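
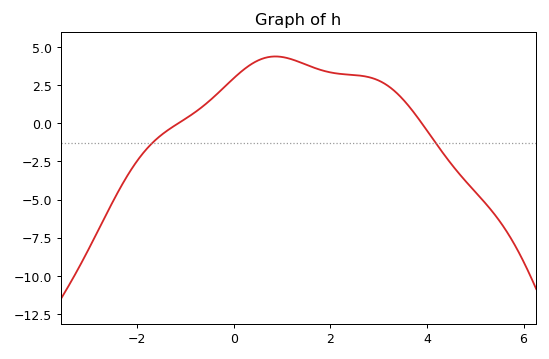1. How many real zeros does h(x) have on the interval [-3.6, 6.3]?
2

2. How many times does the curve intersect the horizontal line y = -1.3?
2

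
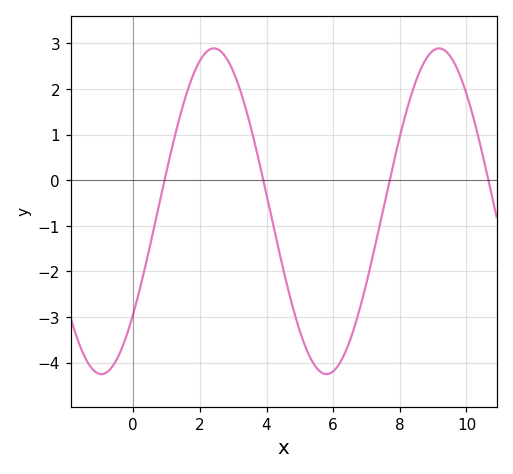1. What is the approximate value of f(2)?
2.6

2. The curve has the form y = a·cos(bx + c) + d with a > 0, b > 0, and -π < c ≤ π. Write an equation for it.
y = 3.57cos(0.93x - 2.3) - 0.68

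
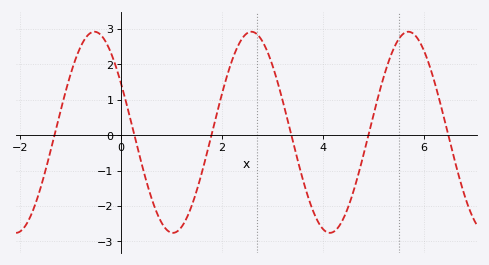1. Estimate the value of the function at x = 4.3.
-2.61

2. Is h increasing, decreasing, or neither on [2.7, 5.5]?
neither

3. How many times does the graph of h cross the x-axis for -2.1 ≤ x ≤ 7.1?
6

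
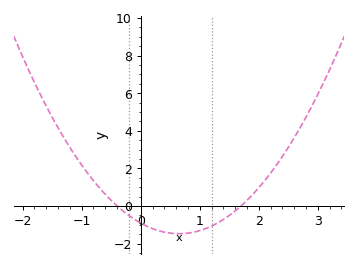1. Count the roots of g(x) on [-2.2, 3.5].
2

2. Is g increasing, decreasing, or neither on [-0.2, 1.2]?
neither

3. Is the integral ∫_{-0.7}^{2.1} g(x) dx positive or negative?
negative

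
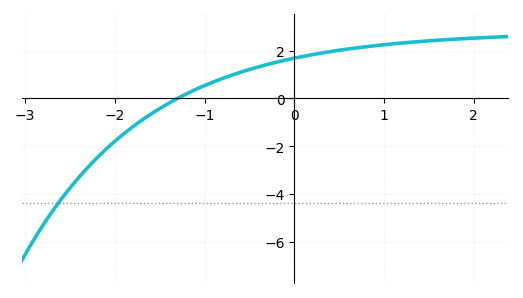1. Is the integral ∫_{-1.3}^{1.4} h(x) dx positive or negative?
positive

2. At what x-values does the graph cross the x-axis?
-1.3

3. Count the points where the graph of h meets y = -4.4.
1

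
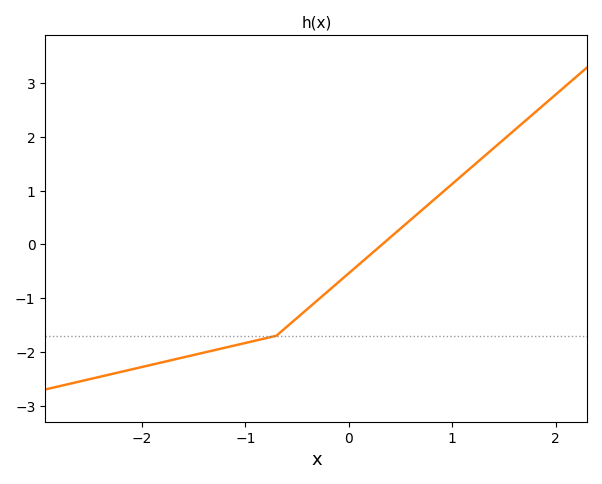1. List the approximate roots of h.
0.3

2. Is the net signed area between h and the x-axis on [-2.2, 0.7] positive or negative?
negative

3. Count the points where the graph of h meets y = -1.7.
1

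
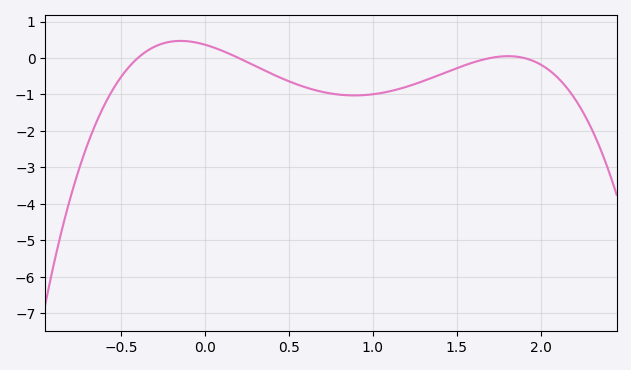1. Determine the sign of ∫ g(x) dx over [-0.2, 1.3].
negative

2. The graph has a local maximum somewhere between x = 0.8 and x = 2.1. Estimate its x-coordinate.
1.8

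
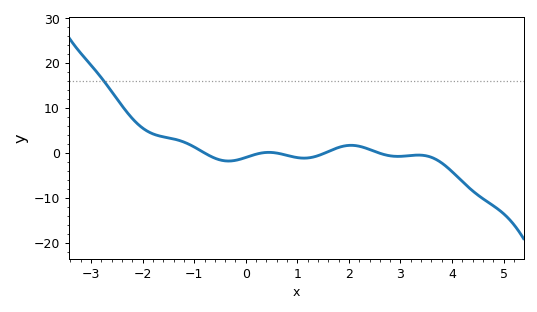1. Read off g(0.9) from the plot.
-0.839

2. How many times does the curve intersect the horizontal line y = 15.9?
1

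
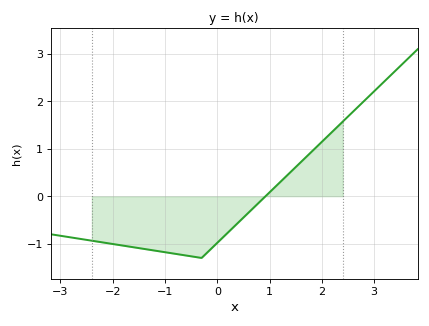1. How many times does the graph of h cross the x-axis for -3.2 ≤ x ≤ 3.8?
1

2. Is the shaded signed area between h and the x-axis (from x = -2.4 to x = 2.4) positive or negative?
negative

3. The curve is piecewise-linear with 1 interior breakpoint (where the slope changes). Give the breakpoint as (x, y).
(-0.3, -1.3)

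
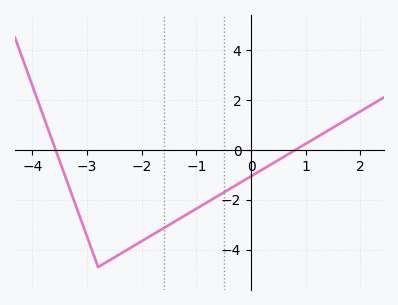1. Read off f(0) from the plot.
-1.06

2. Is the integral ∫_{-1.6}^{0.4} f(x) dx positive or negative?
negative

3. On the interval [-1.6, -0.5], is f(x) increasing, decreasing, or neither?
increasing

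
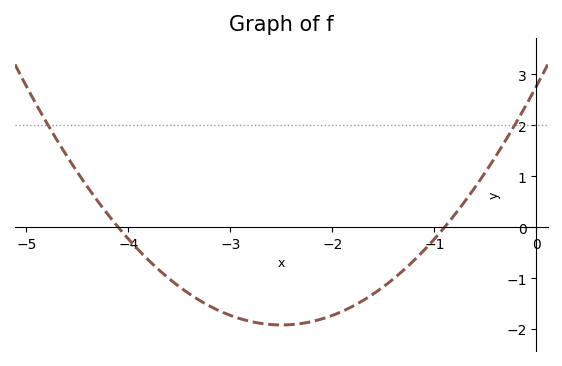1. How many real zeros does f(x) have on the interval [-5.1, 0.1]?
2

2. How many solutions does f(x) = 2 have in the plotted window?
2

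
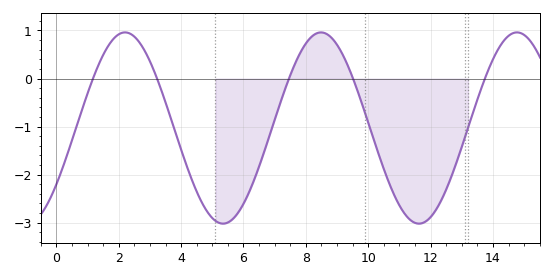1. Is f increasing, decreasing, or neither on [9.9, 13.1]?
neither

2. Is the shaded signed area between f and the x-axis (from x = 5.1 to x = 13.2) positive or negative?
negative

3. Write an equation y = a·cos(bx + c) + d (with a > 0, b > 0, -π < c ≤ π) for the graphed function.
y = 1.99cos(1x - 2.2) - 1.03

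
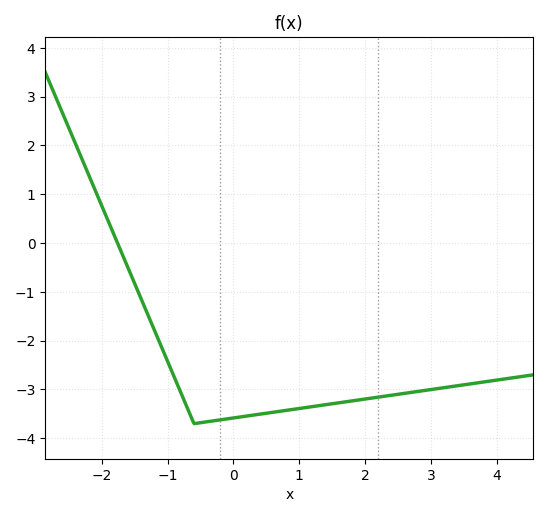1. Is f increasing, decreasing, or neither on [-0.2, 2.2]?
increasing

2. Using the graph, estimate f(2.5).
-3.1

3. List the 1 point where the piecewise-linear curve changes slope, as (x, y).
(-0.6, -3.7)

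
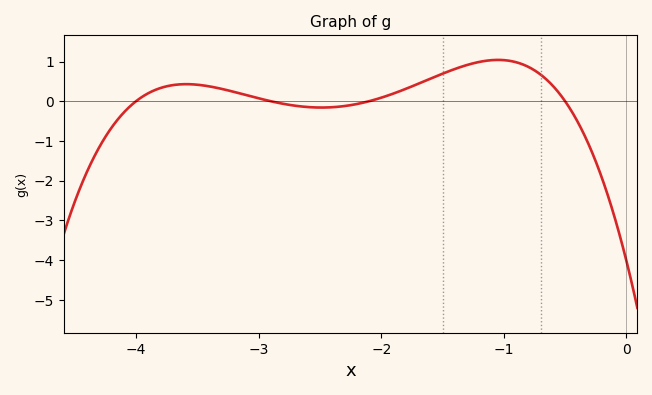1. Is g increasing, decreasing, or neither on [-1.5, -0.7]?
neither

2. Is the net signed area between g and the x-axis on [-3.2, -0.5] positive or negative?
positive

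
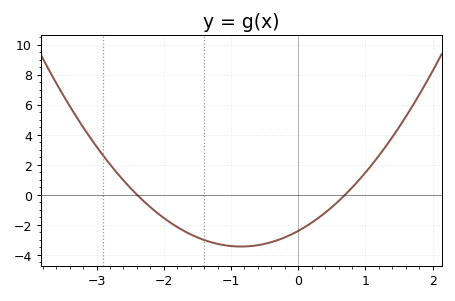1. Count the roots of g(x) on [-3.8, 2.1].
2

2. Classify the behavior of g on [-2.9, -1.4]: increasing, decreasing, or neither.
decreasing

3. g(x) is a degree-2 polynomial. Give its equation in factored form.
y = 1.44(x + 2.4)(x - 0.7)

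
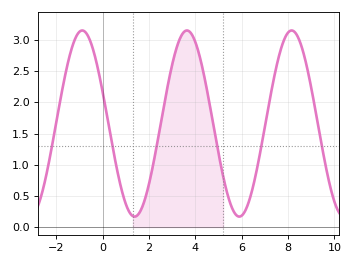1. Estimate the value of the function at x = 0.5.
1.15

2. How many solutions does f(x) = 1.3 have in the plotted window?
6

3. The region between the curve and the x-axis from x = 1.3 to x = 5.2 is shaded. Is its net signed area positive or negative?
positive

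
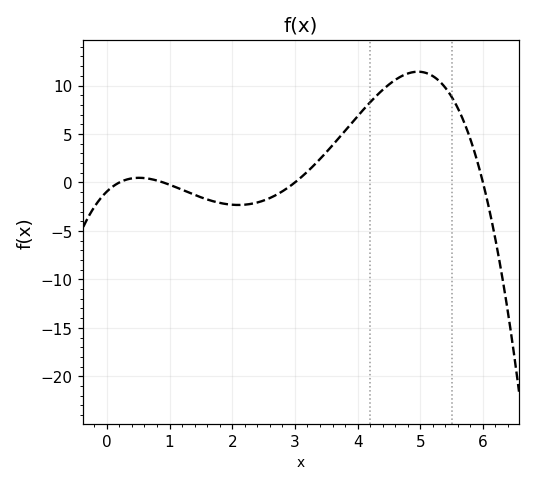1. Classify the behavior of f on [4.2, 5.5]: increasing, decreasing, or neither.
neither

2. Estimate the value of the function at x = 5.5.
8.84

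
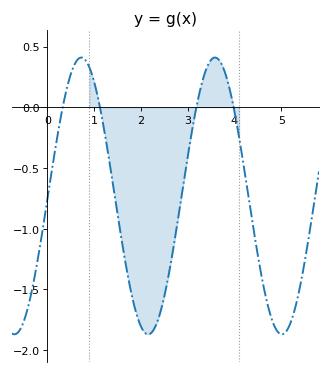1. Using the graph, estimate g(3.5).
0.4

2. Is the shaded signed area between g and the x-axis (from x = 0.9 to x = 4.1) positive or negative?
negative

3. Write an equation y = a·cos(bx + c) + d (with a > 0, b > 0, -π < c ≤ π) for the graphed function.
y = 1.14cos(2.2x - 1.6) - 0.73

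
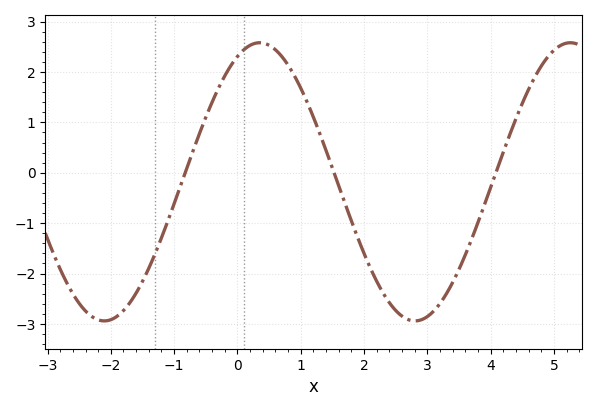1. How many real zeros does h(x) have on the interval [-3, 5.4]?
3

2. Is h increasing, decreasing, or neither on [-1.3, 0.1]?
increasing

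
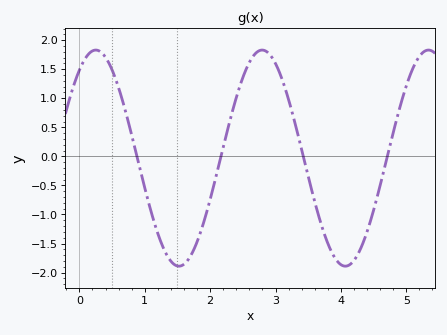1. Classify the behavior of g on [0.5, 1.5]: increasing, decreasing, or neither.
decreasing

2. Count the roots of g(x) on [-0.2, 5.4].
4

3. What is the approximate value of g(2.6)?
1.6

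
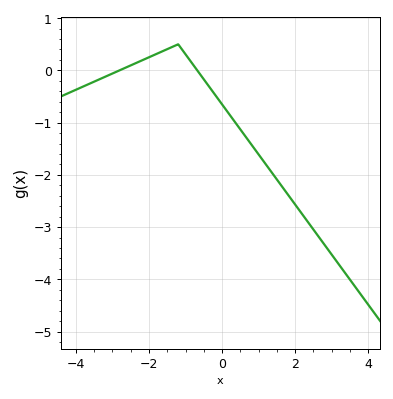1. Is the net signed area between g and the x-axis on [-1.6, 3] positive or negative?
negative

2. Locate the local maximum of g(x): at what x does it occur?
-1.2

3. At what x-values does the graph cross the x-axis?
-2.8, -0.6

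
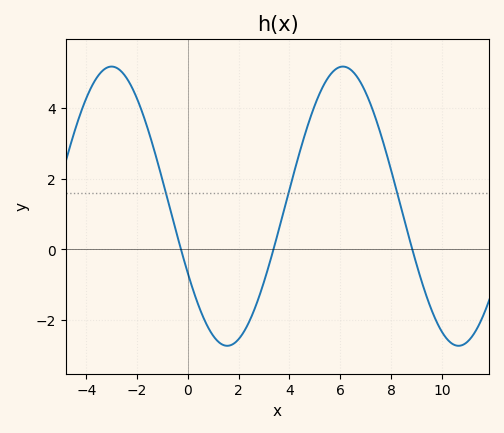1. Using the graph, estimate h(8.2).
1.71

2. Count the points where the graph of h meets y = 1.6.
3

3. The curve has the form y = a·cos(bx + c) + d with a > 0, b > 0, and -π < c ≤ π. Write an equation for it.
y = 3.94cos(0.69x + 2.07) + 1.22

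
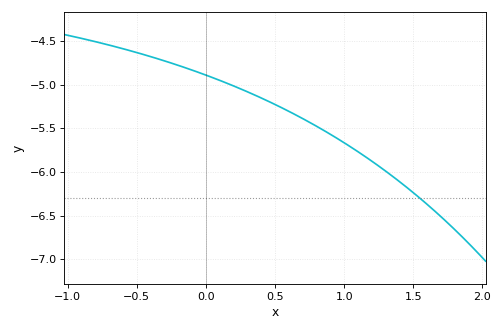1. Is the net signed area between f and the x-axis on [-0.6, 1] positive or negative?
negative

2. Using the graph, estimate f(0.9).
-5.57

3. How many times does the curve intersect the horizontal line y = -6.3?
1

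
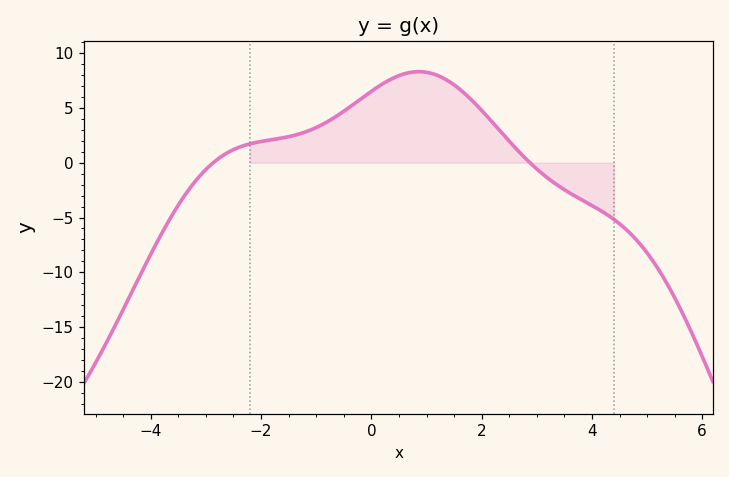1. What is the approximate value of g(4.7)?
-6.5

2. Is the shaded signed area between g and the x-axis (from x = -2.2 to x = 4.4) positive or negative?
positive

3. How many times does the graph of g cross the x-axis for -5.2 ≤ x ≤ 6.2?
2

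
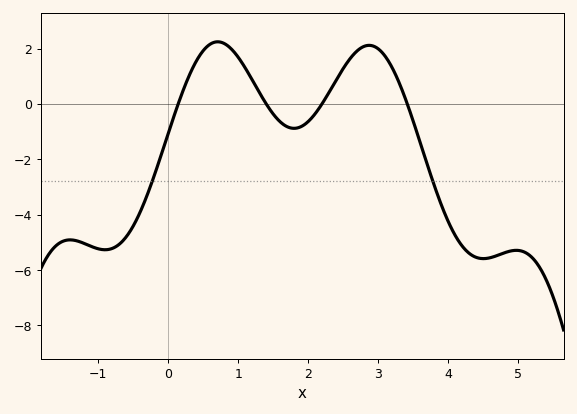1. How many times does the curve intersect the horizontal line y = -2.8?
2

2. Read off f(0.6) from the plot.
2.2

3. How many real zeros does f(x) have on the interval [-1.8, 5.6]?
4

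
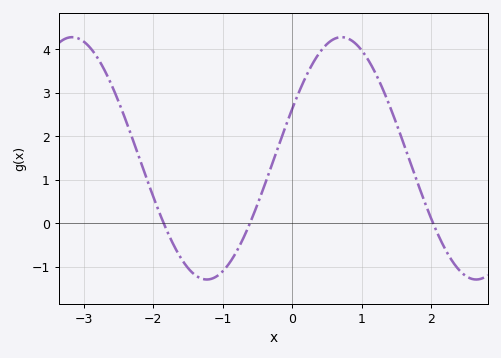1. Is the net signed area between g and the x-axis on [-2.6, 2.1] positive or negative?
positive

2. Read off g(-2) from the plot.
0.6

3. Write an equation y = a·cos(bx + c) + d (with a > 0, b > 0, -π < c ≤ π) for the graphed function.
y = 2.78cos(1.6x - 1.1) + 1.49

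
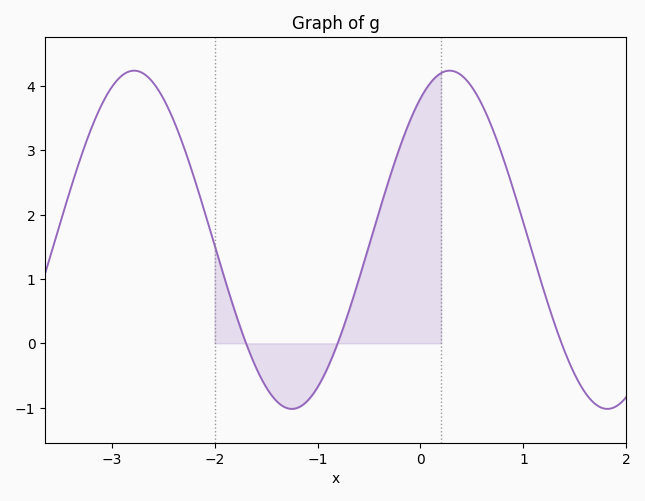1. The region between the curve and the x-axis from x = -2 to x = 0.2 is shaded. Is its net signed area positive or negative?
positive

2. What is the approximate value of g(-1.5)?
-0.68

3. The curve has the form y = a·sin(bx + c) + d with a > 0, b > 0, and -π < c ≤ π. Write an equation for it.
y = 2.63sin(2.05x + 0.99) + 1.61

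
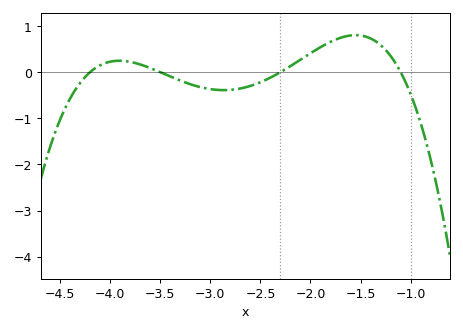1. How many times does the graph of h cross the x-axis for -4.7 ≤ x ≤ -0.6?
4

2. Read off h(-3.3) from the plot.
-0.182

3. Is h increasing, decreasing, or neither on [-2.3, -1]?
neither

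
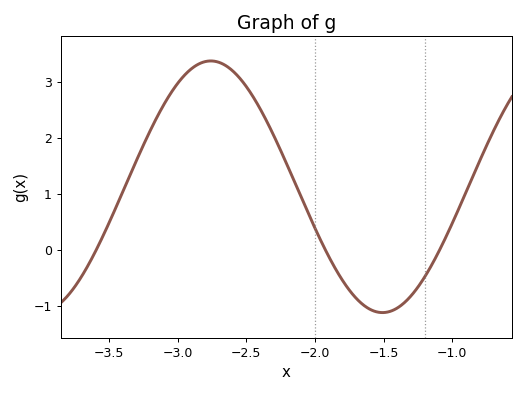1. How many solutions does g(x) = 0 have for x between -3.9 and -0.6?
3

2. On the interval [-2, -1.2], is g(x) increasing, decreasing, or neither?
neither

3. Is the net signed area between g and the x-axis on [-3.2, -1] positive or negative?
positive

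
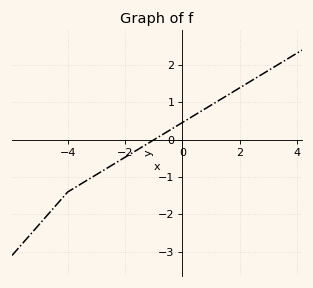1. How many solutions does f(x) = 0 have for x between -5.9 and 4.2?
1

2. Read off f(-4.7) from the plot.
-2.01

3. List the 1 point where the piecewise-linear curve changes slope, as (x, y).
(-4, -1.4)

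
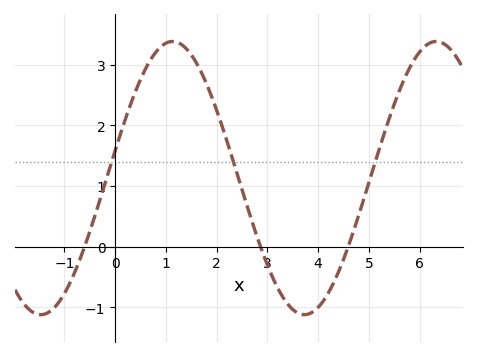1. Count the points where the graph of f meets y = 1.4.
3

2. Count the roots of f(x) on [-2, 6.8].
3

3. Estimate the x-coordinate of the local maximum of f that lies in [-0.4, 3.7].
1.2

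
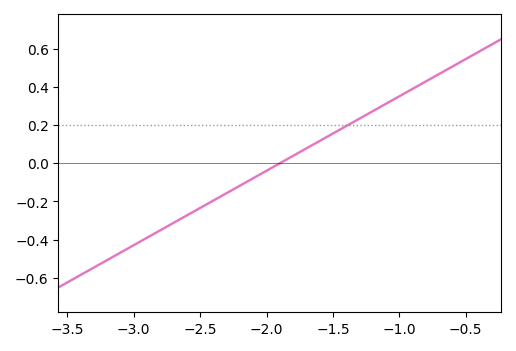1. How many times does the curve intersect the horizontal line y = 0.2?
1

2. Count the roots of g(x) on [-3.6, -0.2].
1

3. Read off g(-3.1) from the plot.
-0.46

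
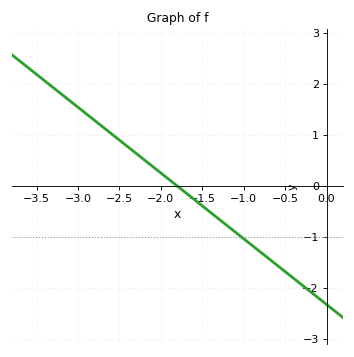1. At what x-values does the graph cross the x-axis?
-1.8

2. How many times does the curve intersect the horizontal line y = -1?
1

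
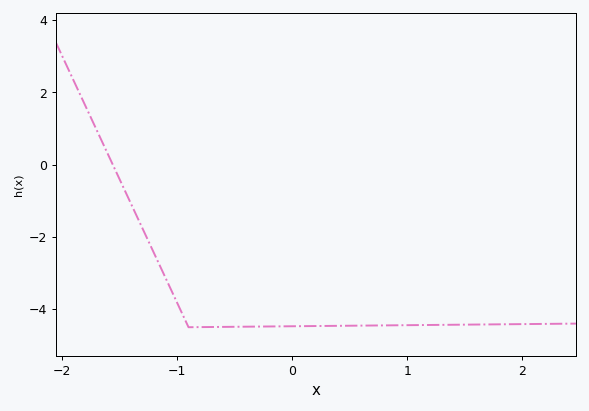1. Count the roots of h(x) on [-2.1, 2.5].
1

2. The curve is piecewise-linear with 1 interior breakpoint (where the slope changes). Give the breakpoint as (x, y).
(-0.9, -4.5)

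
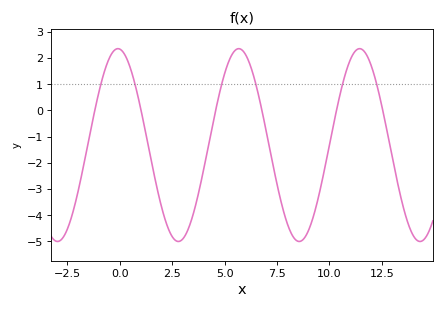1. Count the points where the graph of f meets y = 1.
6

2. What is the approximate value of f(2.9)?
-5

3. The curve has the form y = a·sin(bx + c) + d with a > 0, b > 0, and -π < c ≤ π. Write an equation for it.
y = 3.68sin(1.1x + 1.7) - 1.32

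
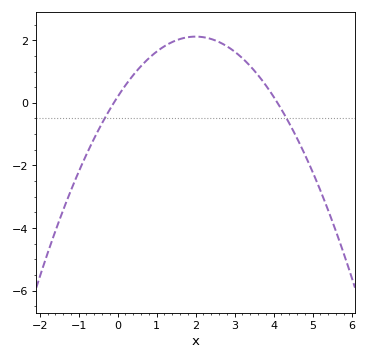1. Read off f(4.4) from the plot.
-0.6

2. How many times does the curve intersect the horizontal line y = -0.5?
2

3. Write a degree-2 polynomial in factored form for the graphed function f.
y = -0.48(x + 0.1)(x - 4.1)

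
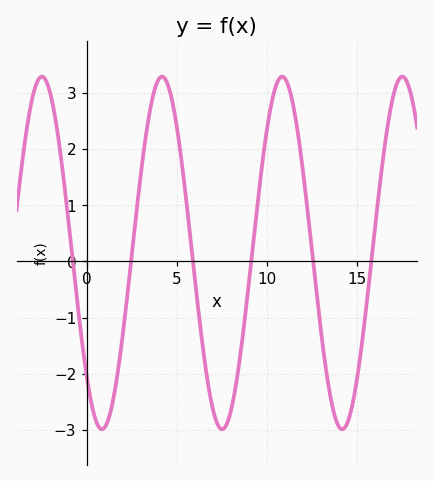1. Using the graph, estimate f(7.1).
-2.8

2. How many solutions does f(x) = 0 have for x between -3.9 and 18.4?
6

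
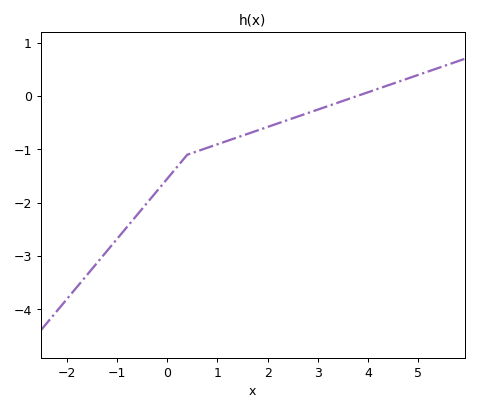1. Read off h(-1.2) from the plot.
-2.91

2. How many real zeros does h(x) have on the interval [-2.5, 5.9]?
1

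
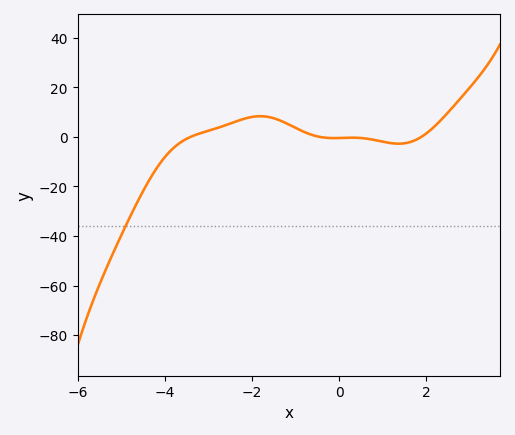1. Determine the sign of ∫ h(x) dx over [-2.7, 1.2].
positive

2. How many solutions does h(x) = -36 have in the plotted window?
1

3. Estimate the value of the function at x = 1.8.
-0.832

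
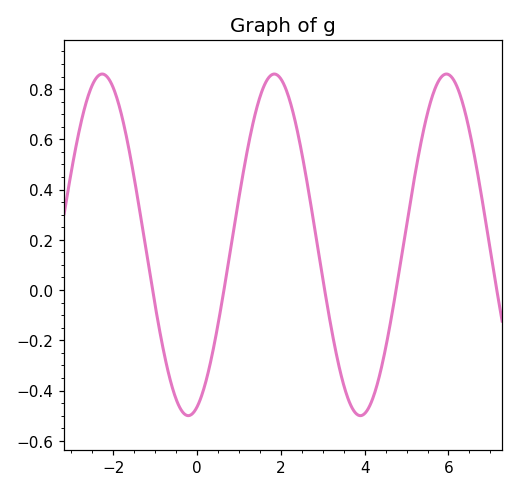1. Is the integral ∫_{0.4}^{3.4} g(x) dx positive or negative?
positive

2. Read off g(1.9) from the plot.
0.858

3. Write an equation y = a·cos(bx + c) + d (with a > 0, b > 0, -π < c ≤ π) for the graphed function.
y = 0.68cos(1.53x - 2.82) + 0.18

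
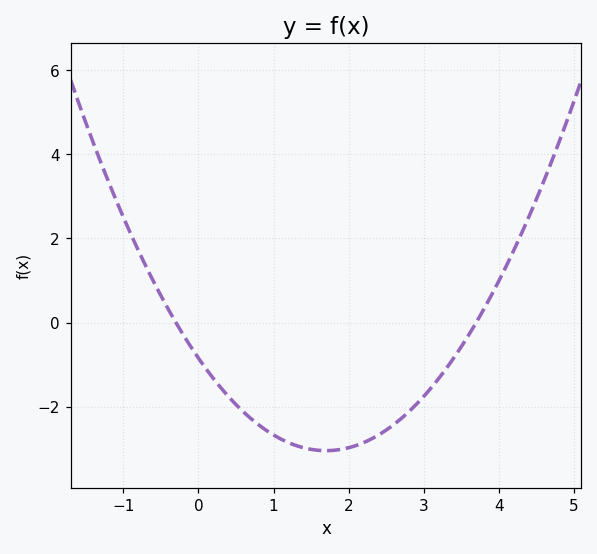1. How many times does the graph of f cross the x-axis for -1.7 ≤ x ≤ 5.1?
2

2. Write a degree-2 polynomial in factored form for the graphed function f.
y = 0.76(x + 0.3)(x - 3.7)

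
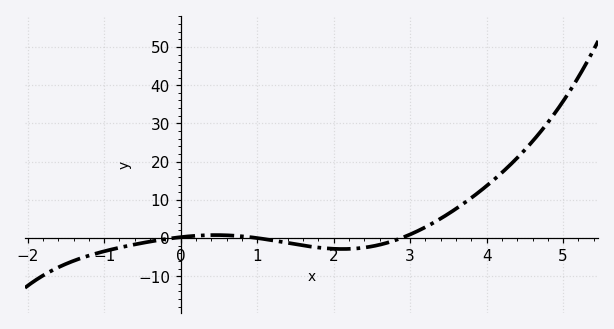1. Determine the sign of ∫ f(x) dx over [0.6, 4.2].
positive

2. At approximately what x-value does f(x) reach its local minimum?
2.12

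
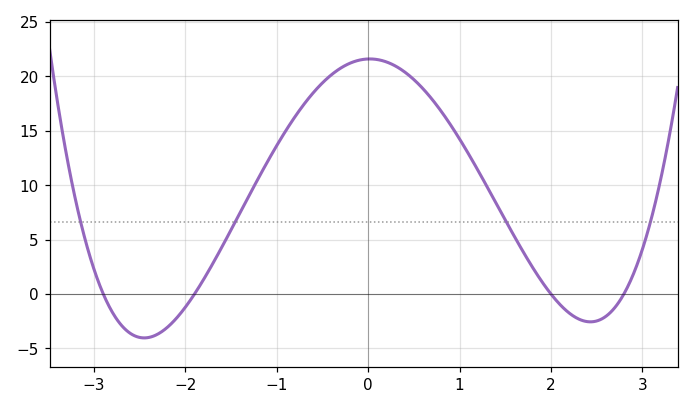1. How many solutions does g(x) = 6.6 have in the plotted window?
4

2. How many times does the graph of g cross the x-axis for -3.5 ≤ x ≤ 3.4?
4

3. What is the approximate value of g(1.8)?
2.43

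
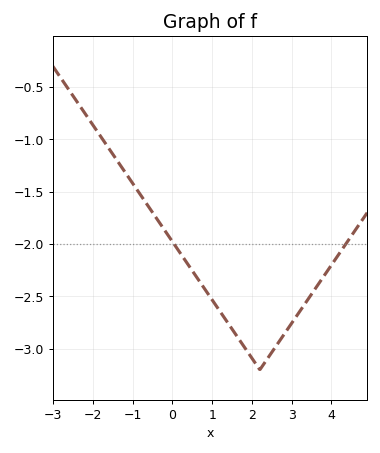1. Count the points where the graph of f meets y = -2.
2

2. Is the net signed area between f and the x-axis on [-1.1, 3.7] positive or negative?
negative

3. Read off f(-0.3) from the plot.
-1.8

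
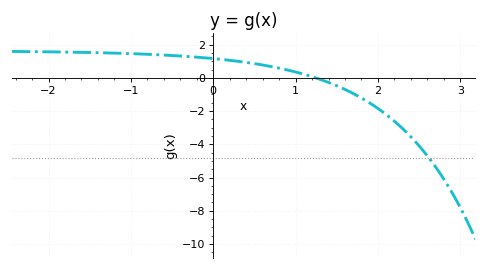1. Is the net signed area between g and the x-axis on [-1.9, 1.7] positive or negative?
positive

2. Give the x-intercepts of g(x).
1.24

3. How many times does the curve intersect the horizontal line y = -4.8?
1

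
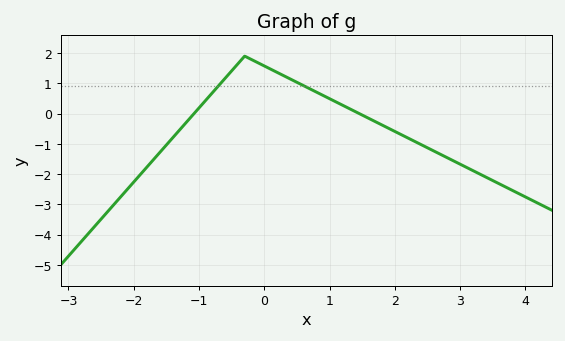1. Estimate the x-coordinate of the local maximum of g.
-0.301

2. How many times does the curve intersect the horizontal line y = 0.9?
2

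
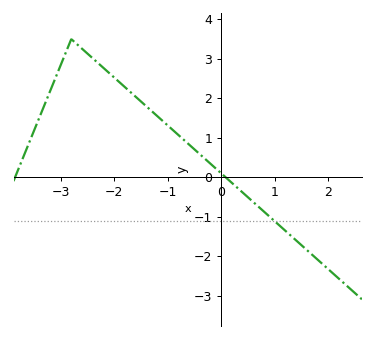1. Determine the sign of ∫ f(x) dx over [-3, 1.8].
positive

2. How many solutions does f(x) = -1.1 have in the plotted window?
1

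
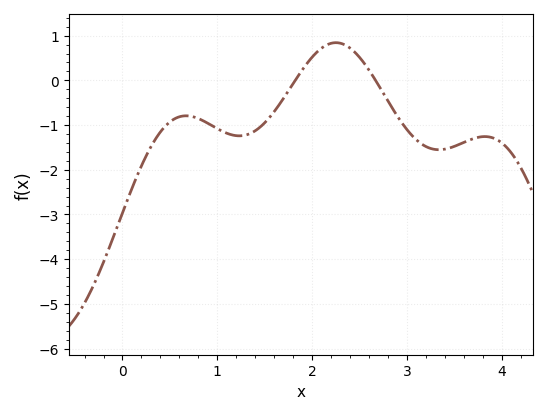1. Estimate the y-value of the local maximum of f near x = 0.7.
-0.793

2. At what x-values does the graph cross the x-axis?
1.82, 2.67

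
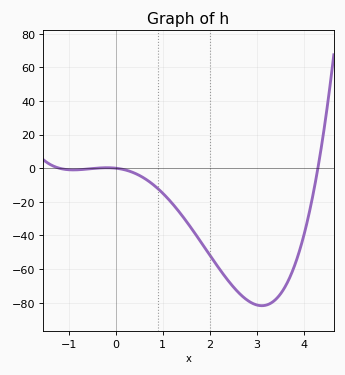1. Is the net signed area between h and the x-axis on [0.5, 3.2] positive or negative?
negative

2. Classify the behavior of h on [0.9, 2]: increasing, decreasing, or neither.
decreasing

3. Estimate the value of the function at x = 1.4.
-27.7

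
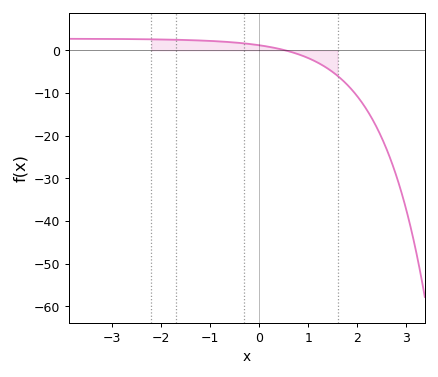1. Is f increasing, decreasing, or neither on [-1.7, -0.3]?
decreasing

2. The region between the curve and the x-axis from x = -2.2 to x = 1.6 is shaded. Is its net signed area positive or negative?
positive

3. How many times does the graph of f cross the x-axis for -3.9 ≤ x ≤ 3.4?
1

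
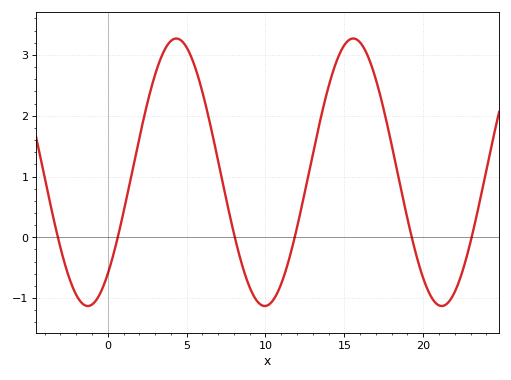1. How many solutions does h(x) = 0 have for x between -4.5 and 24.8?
6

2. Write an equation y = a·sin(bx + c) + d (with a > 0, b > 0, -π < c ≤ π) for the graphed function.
y = 2.2sin(0.56x - 0.862) + 1.07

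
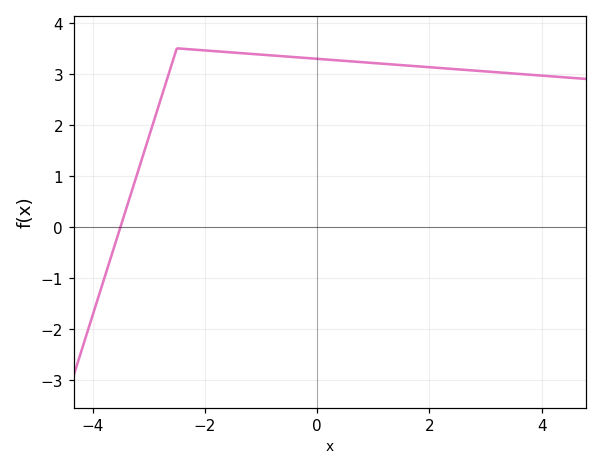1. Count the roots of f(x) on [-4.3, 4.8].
1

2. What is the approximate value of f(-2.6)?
3.2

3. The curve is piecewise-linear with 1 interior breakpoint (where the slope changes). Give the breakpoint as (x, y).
(-2.5, 3.5)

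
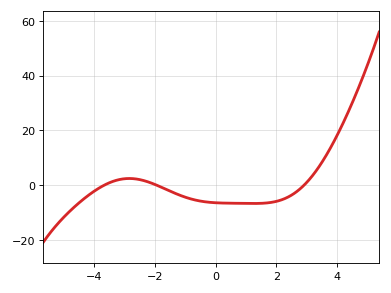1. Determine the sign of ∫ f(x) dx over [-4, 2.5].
negative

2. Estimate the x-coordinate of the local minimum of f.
1.2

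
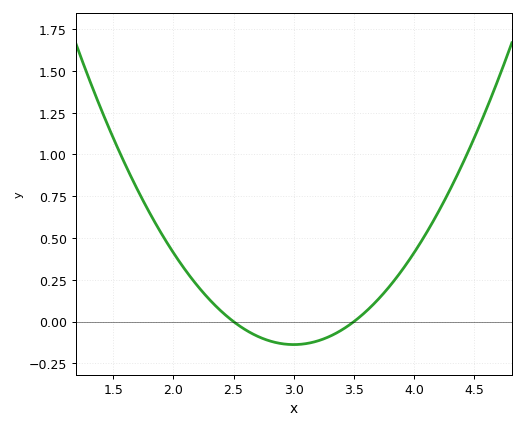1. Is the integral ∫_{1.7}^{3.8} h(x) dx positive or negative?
positive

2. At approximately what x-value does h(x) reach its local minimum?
3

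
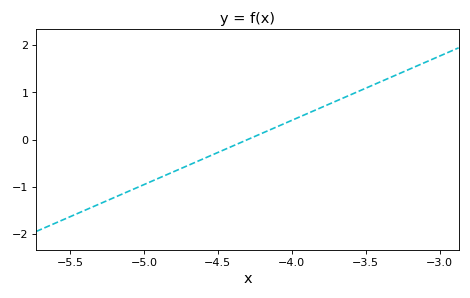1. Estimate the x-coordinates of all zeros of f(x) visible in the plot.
-4.3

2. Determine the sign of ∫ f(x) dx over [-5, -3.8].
negative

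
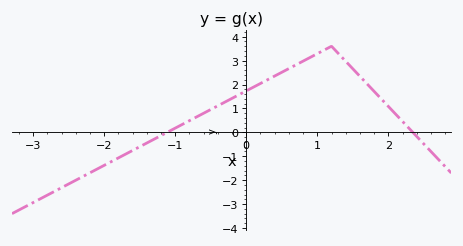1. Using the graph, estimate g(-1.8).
-1.07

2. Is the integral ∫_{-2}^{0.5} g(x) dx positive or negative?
positive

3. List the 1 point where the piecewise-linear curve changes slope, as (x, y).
(1.2, 3.6)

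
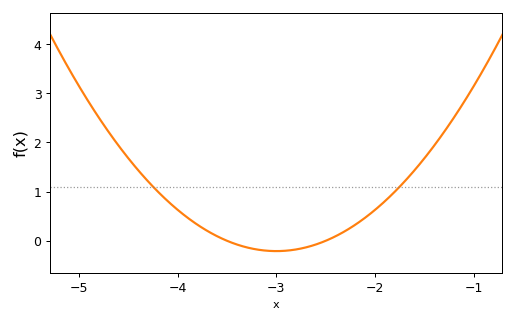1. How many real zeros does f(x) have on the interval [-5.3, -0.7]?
2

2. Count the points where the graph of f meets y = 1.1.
2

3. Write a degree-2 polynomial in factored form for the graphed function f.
y = 0.84(x + 3.5)(x + 2.5)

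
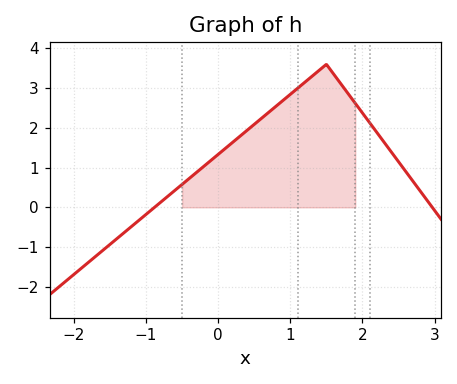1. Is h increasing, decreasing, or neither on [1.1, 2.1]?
neither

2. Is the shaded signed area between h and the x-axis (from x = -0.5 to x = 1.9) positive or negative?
positive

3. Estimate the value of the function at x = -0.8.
0.124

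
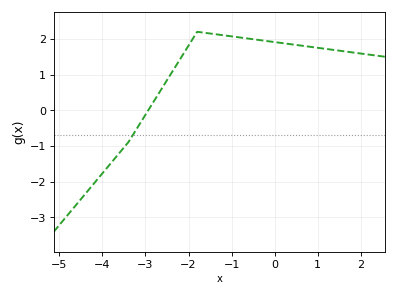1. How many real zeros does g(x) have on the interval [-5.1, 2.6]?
1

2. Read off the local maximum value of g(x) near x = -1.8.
2.2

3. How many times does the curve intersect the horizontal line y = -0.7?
1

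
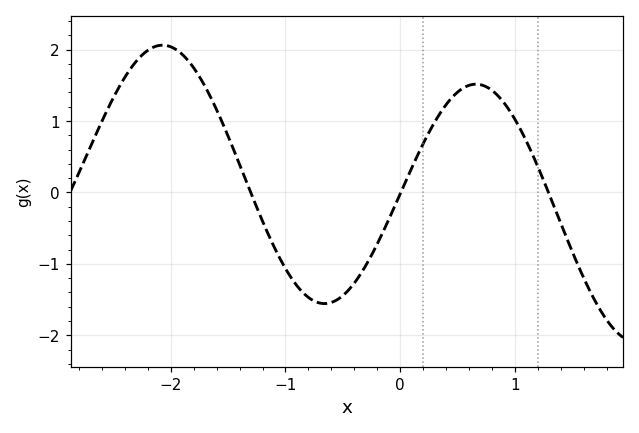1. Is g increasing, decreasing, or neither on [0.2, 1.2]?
neither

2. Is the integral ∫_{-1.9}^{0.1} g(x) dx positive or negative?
negative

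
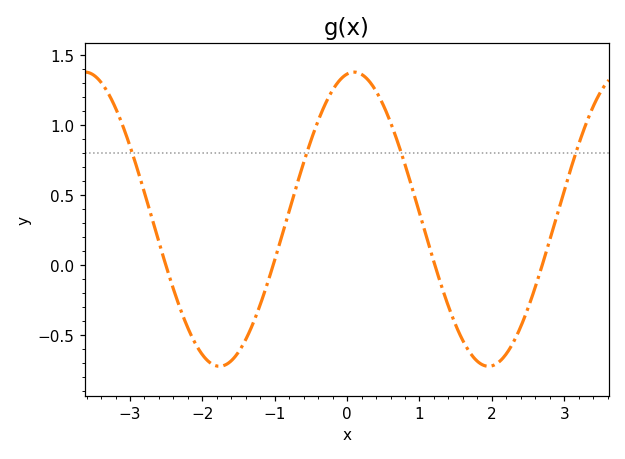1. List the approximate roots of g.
-2.5, -1, 1.2, 2.7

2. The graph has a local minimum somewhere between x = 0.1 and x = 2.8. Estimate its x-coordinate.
2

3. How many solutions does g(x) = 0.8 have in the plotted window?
4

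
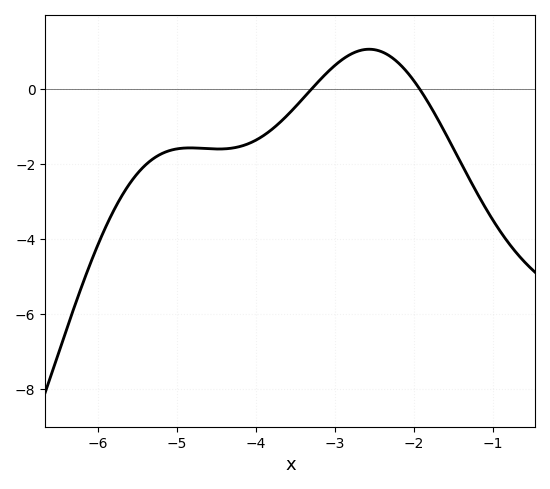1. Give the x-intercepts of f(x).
-3.3, -1.92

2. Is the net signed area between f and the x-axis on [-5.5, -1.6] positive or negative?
negative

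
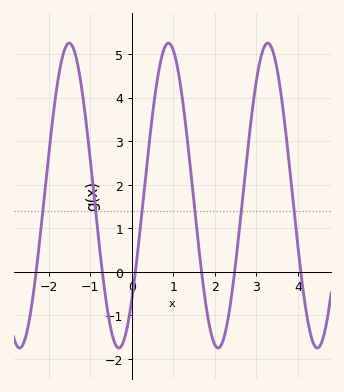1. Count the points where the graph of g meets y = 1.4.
6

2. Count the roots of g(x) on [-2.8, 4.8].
6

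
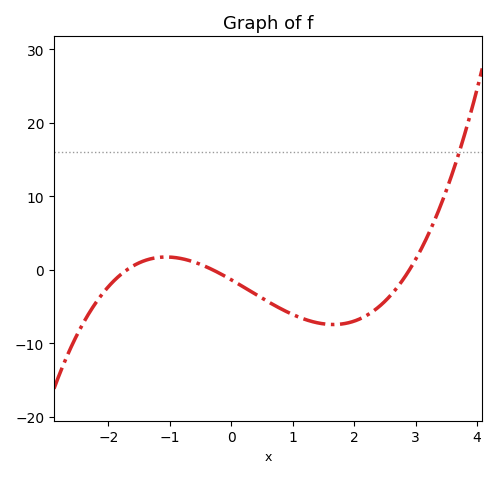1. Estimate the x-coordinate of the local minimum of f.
1.7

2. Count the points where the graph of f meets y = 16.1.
1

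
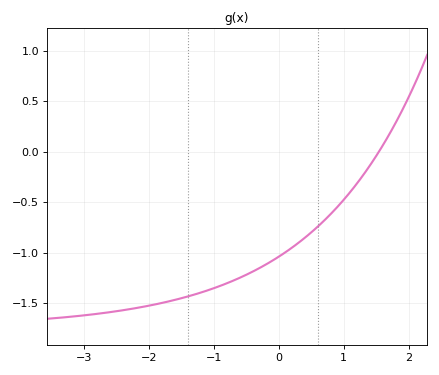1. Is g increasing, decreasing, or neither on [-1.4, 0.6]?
increasing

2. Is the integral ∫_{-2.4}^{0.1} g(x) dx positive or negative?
negative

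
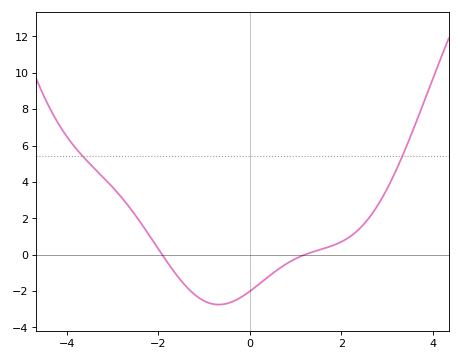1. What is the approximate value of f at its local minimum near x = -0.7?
-2.75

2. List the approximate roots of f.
-1.92, 1.21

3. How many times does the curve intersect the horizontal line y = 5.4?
2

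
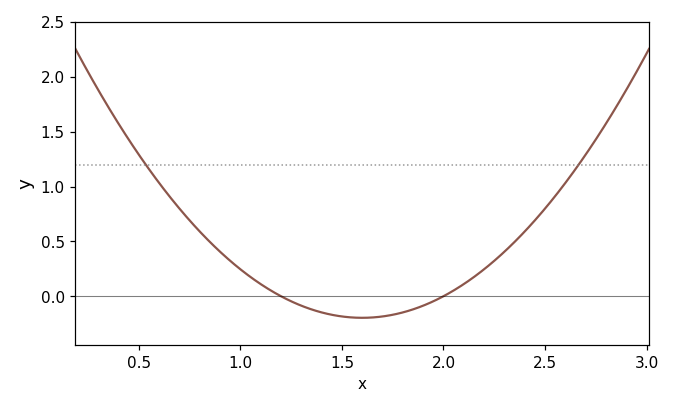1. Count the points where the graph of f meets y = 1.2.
2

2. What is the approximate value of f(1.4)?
-0.15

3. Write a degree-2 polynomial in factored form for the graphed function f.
y = 1.23(x - 1.2)(x - 2)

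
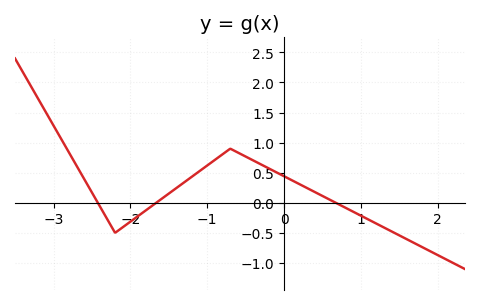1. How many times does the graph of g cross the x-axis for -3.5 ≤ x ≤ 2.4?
3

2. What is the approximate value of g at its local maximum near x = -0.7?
0.9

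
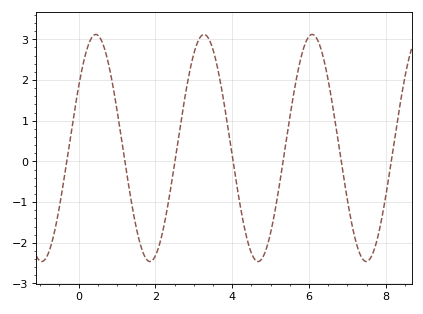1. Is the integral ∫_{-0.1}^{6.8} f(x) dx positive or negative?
positive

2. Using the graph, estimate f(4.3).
-1.5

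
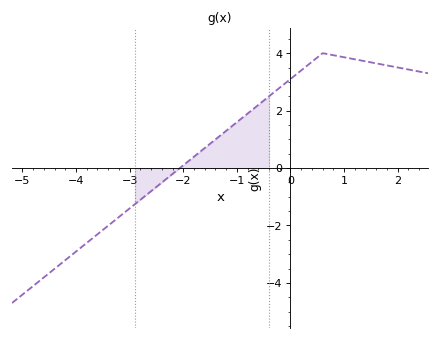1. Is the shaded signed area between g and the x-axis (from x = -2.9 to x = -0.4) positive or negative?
positive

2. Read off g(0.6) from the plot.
4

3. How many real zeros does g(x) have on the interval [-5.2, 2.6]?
1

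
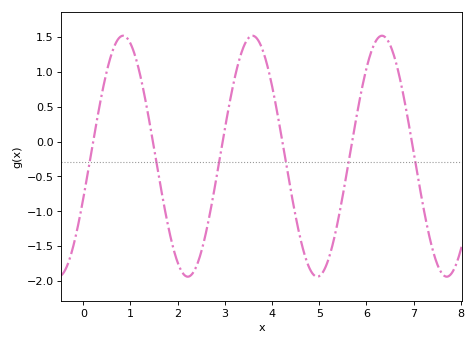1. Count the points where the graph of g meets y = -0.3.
6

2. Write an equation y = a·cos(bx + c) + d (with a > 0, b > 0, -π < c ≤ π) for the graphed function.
y = 1.73cos(2.3x - 1.9) - 0.21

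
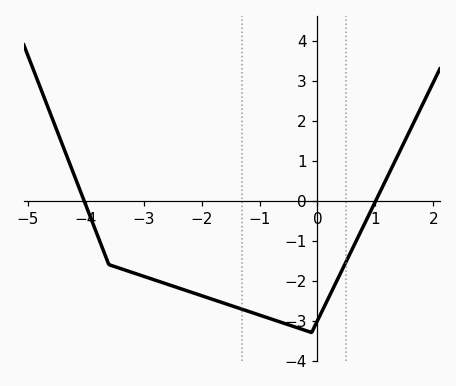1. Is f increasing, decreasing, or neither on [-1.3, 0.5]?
neither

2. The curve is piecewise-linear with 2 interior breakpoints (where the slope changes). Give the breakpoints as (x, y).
(-3.6, -1.6); (-0.1, -3.3)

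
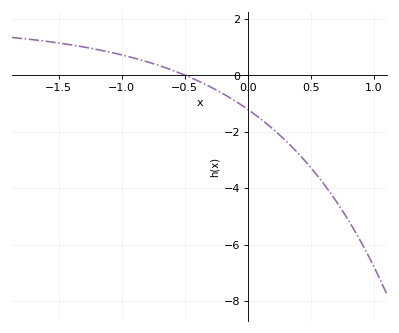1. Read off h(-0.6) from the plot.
0.183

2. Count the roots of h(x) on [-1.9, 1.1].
1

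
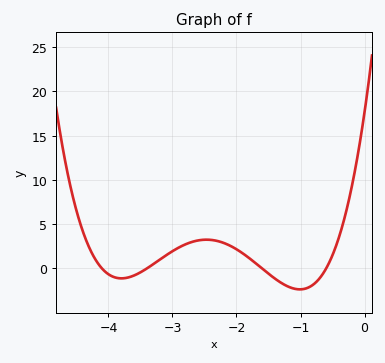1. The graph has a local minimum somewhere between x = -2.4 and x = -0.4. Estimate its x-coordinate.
-1.01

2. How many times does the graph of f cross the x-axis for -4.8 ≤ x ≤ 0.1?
4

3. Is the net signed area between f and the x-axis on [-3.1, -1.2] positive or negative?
positive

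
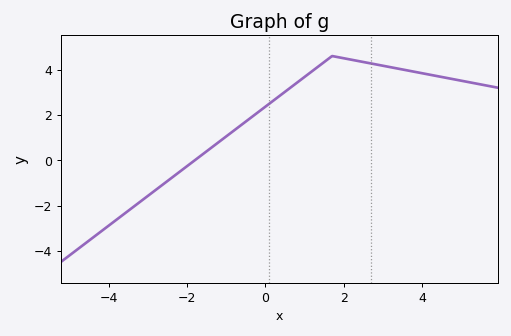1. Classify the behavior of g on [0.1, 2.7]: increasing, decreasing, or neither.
neither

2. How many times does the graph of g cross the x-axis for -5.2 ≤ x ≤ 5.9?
1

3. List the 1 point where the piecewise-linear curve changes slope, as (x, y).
(1.7, 4.6)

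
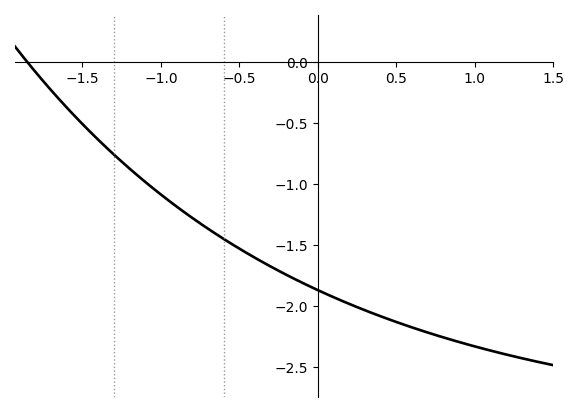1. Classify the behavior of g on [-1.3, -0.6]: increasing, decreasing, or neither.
decreasing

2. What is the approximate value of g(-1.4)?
-0.65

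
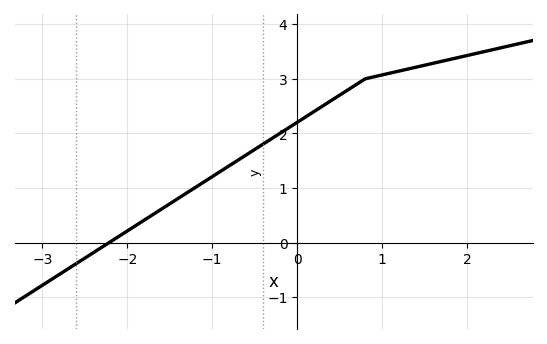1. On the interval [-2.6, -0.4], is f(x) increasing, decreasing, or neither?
increasing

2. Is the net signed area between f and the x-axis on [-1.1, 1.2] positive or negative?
positive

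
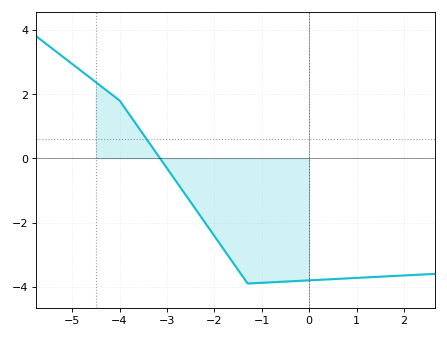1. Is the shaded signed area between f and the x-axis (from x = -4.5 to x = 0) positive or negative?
negative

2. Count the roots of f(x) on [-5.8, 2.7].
1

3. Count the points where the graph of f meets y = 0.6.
1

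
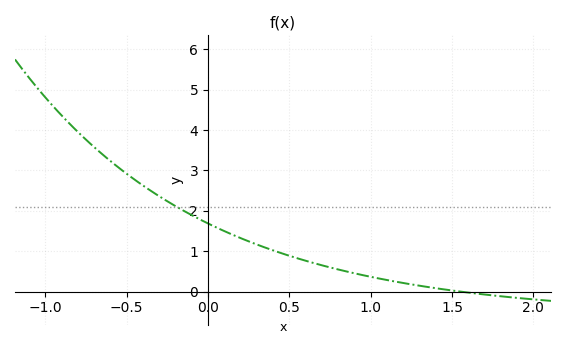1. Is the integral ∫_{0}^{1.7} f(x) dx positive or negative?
positive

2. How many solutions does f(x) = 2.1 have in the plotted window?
1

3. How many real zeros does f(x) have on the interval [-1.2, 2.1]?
1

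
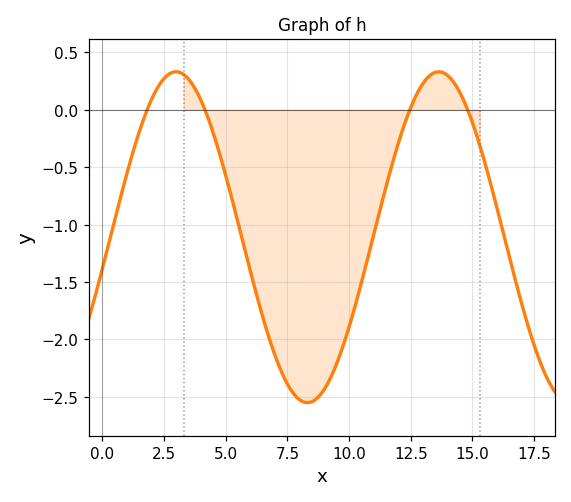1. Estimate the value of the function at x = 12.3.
-0.1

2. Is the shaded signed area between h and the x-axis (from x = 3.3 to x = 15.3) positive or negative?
negative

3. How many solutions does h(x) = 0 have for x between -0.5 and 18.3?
4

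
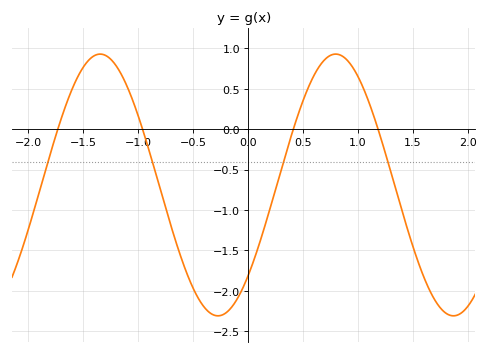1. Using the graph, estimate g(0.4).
-0.05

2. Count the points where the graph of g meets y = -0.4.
4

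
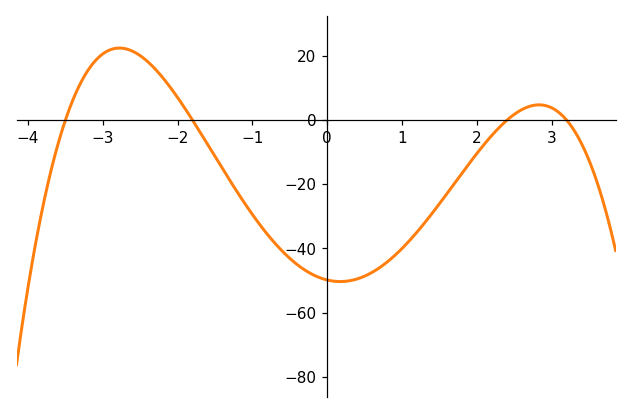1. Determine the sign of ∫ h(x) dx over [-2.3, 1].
negative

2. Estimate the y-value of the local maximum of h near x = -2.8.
22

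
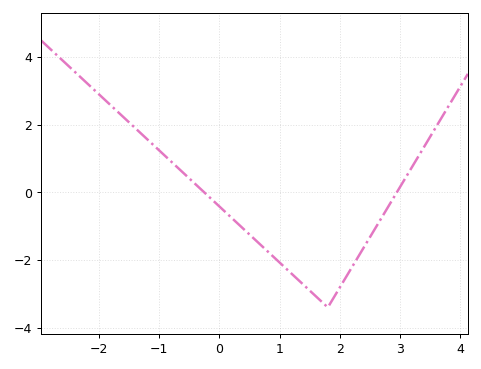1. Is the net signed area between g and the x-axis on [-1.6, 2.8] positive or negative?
negative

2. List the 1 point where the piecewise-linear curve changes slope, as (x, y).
(1.8, -3.4)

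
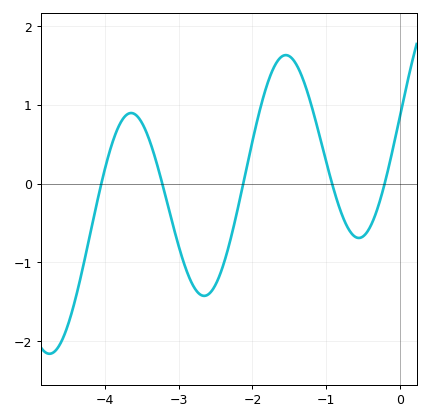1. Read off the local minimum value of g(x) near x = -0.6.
-0.689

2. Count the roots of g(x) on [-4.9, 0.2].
5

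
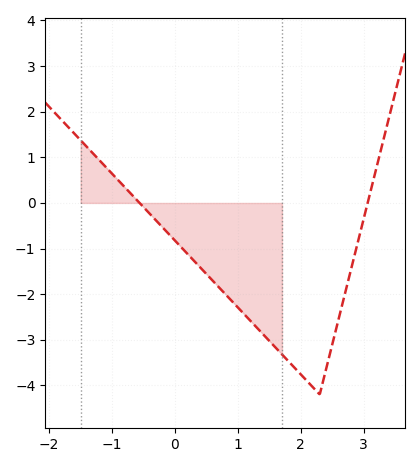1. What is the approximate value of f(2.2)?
-4.05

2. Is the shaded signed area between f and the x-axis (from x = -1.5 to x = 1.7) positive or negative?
negative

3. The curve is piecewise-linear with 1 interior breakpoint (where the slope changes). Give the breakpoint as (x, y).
(2.3, -4.2)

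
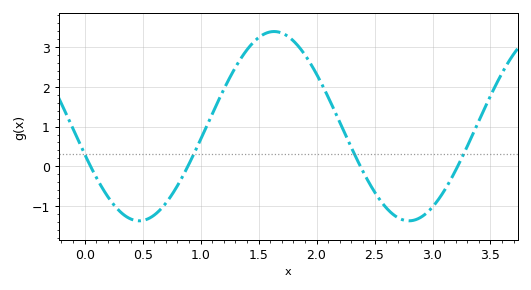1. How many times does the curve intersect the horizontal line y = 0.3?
4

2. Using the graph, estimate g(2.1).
1.7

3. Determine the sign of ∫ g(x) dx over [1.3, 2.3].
positive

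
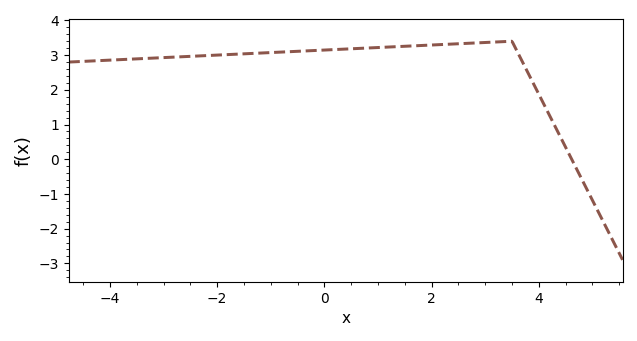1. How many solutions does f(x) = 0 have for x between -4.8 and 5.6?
1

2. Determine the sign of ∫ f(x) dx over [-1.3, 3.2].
positive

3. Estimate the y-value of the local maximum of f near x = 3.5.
3.4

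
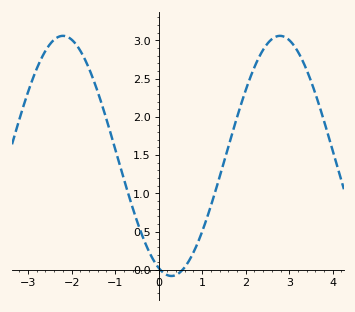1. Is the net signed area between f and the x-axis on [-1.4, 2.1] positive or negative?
positive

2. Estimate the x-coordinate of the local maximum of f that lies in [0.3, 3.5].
2.8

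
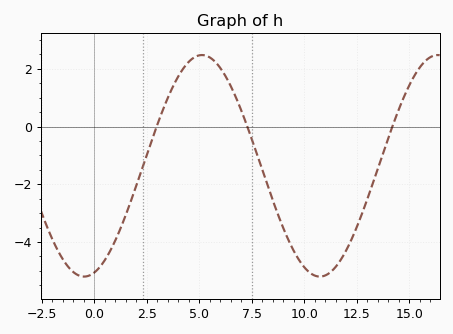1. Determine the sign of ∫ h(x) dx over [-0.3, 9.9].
negative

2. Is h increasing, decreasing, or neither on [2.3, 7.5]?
neither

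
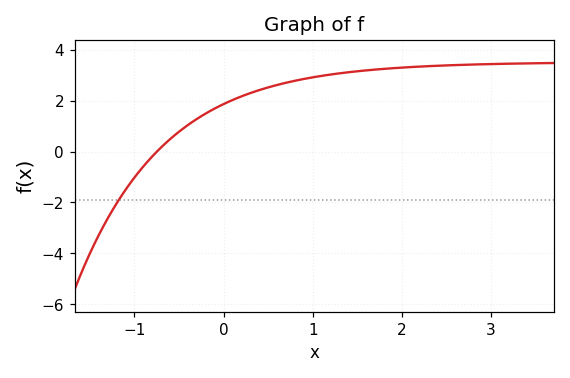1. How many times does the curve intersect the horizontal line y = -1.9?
1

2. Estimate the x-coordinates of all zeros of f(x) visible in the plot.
-0.7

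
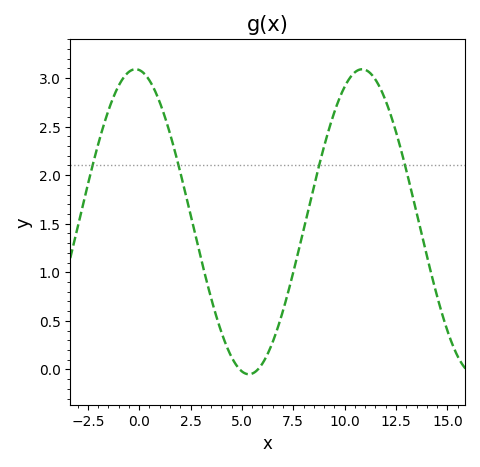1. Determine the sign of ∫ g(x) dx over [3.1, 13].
positive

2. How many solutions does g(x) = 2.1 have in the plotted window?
4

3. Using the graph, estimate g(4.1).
0.325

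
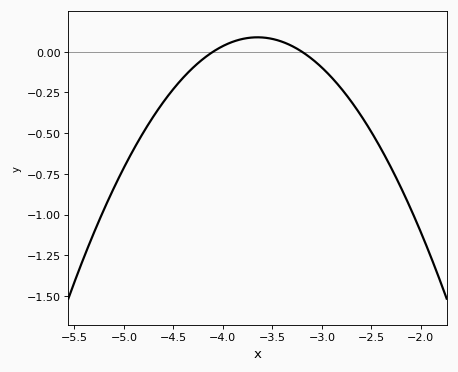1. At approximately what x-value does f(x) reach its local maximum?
-3.6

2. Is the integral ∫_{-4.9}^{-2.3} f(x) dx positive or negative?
negative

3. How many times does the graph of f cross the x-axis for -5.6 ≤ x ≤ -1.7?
2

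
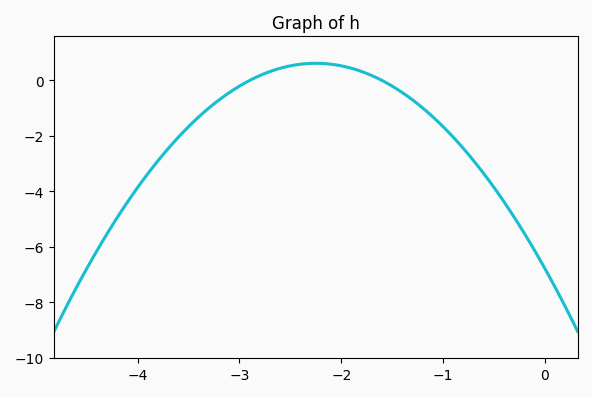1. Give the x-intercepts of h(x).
-2.9, -1.6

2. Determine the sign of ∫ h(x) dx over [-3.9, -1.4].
negative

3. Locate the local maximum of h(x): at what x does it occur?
-2.25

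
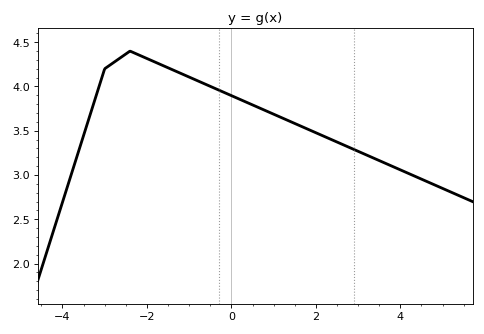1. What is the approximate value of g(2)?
3.5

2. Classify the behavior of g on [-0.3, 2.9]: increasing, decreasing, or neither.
decreasing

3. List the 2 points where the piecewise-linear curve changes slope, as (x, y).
(-3, 4.2); (-2.4, 4.4)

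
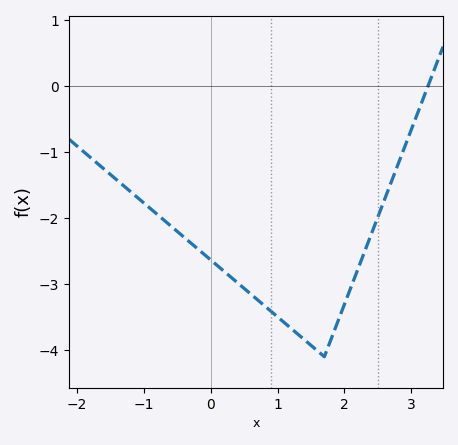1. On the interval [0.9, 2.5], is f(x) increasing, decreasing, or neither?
neither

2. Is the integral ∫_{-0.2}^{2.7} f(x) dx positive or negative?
negative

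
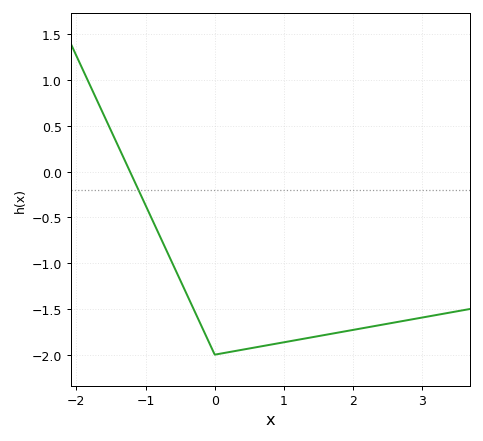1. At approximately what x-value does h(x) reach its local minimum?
0.001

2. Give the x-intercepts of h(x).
-1.22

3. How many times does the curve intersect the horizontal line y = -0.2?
1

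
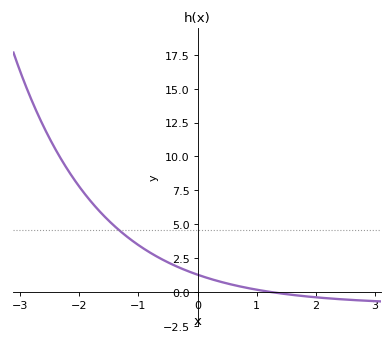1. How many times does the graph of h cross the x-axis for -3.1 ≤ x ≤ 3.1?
1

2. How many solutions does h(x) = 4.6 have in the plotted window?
1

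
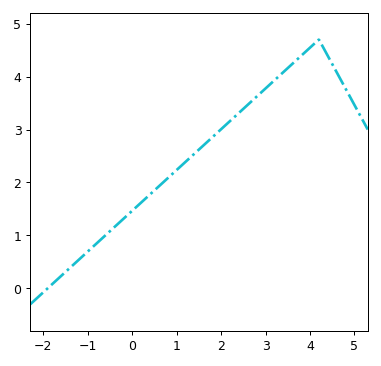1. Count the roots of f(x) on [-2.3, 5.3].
1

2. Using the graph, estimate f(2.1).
3.08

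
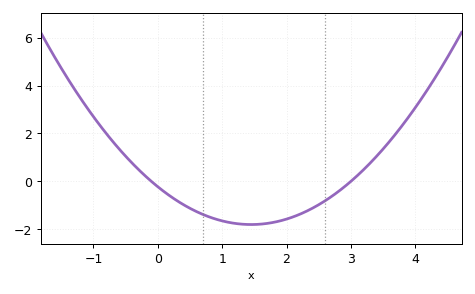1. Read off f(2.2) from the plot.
-1.38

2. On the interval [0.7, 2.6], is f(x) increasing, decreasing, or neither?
neither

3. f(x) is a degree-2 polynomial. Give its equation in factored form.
y = 0.75(x + 0.1)(x - 3)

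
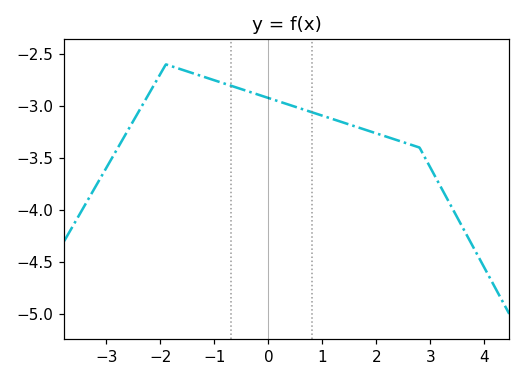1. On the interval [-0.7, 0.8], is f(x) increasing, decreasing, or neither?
decreasing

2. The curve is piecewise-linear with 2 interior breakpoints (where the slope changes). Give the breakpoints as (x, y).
(-1.9, -2.6); (2.8, -3.4)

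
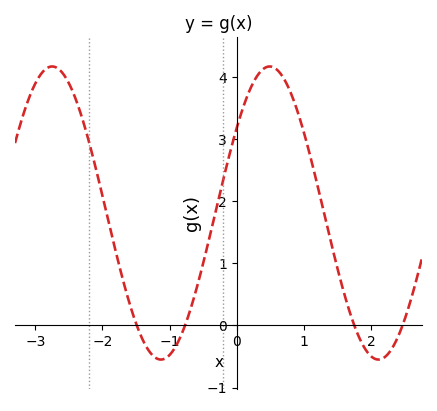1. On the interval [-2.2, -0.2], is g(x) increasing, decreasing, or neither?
neither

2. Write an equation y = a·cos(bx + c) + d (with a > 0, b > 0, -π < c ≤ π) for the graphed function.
y = 2.36cos(1.94x - 0.952) + 1.81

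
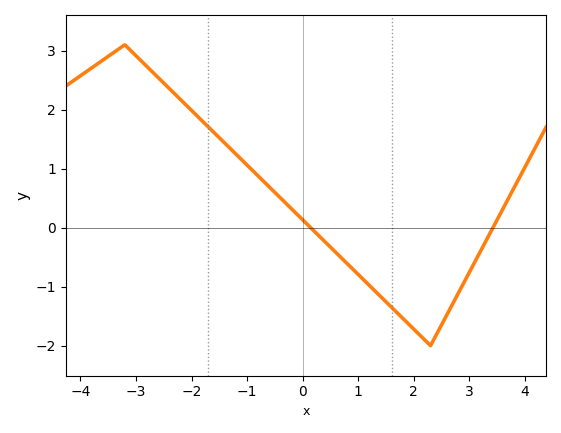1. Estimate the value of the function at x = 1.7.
-1.44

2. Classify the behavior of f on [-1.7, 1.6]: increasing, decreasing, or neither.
decreasing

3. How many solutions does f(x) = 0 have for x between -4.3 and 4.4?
2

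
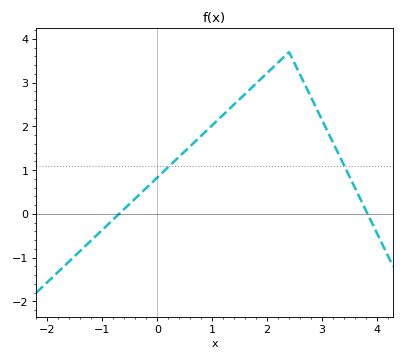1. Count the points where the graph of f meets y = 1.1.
2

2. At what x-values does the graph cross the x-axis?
-0.697, 3.83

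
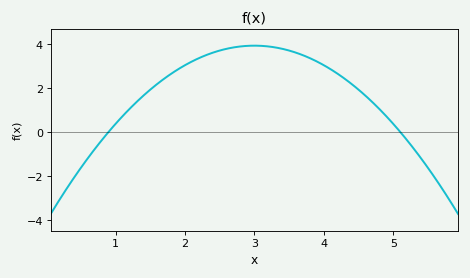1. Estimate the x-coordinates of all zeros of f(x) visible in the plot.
0.9, 5.1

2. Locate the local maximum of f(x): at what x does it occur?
3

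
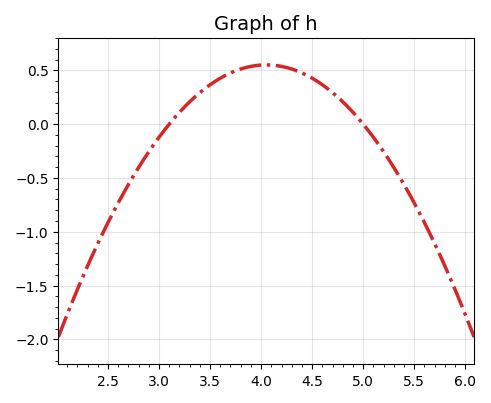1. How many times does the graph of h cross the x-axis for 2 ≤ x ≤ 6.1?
2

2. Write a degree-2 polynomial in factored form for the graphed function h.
y = -0.61(x - 3.1)(x - 5)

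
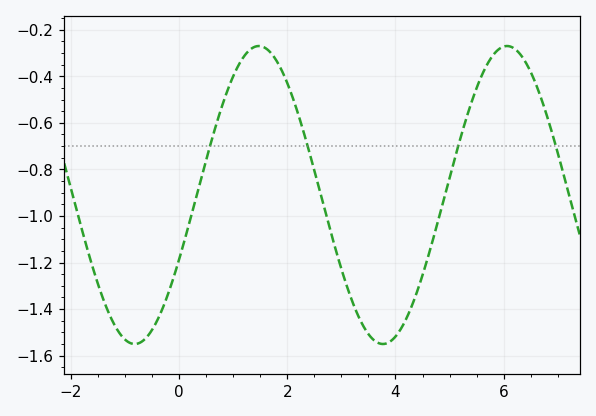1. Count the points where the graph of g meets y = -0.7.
4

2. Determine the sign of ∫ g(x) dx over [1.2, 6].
negative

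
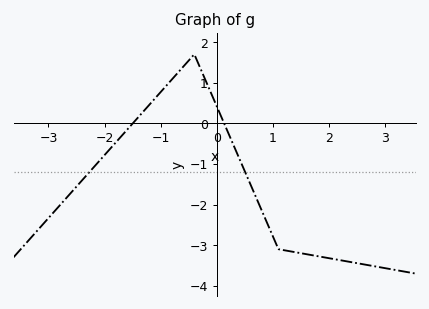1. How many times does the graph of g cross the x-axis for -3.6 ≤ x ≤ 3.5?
2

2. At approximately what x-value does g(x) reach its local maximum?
-0.4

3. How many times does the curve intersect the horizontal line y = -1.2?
2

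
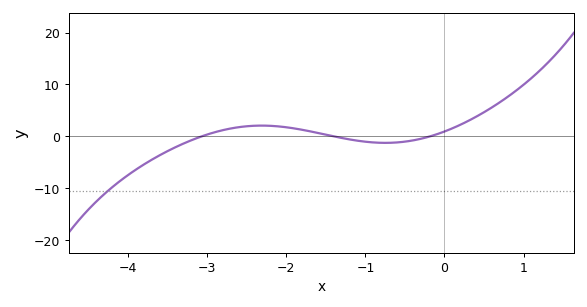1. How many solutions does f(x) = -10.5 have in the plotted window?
1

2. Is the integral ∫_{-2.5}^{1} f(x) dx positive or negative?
positive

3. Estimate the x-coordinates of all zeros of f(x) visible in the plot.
-3.06, -1.41, -0.176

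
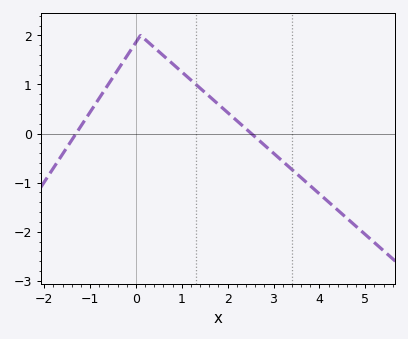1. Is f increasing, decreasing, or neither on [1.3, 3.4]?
decreasing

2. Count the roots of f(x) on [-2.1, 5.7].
2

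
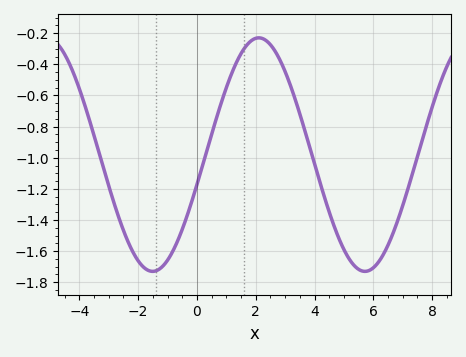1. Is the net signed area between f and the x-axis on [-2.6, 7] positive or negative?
negative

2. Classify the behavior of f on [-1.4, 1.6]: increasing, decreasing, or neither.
increasing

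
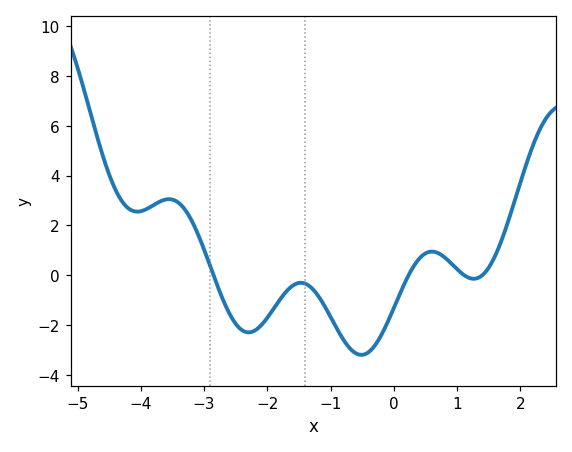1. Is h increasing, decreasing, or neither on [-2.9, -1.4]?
neither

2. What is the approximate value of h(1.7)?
1.4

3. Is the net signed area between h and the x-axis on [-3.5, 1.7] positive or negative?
negative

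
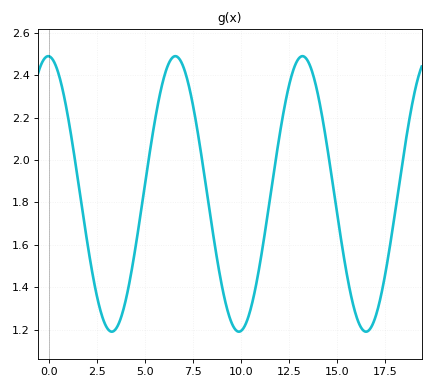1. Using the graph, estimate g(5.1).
1.94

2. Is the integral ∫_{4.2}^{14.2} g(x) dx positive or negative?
positive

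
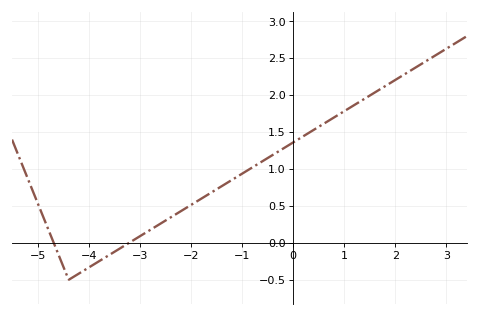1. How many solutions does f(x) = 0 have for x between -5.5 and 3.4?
2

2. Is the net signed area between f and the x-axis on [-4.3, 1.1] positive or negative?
positive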